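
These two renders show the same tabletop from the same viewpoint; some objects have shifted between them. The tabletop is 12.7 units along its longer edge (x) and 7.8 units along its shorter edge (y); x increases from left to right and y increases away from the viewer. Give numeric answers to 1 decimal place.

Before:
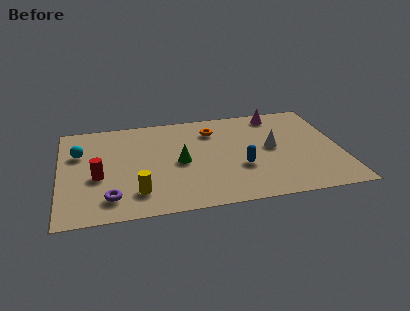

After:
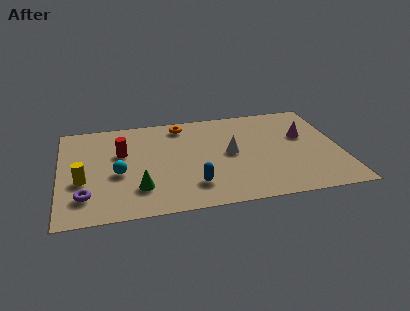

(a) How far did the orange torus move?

1.6

The orange torus was near (7.0, 6.0) before and (5.6, 6.7) after, so it travelled √(1.4² + 0.7²) ≈ 1.6 units.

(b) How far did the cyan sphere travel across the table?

2.5

From (0.9, 5.2) to (2.6, 3.3), the cyan sphere covered √(1.7² + 1.9²) ≈ 2.5 units.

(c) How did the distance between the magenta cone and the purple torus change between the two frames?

+1.0

Before: roughly 9.4 units apart; after: 10.4. That's 1.0 units further apart.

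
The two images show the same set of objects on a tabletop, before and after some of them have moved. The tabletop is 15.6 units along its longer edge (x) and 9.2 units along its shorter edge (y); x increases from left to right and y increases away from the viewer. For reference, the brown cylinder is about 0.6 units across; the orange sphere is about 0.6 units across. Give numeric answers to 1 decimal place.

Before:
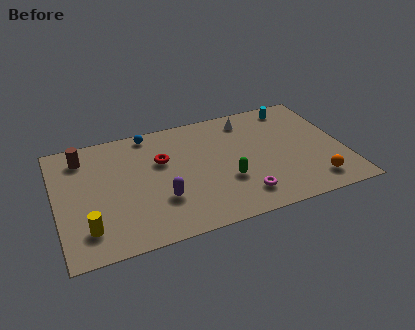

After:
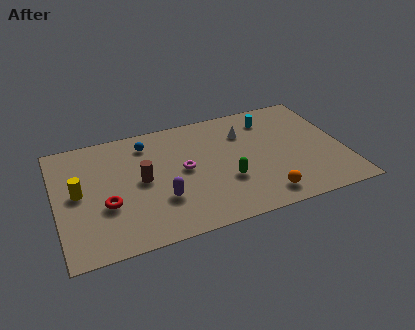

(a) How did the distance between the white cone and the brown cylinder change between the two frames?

-3.0

Before: roughly 9.1 units apart; after: 6.1. That's 3.0 units closer together.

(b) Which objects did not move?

the green capsule and the purple capsule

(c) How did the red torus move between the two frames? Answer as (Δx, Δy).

(-3.2, -2.5)

The red torus started near (5.8, 5.9) and ended near (2.6, 3.4).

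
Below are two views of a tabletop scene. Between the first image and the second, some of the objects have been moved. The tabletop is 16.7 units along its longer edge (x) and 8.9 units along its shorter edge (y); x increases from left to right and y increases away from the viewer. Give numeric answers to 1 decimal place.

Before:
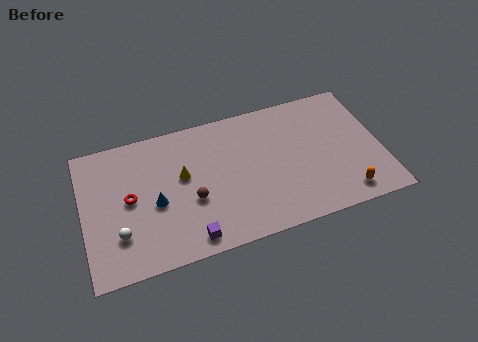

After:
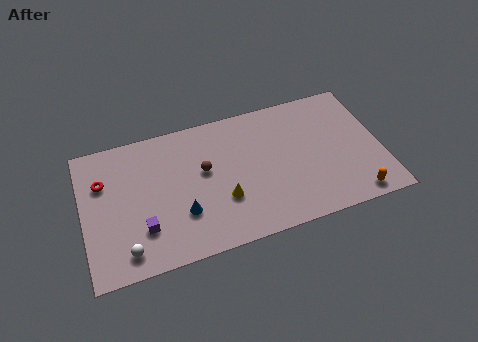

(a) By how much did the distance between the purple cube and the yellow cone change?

+0.4

They were about 4.1 units apart before and 4.5 after — 0.4 units further apart.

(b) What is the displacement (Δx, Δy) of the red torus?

(-1.4, 1.5)

The red torus was at about (2.6, 4.6) and moved to about (1.2, 6.1).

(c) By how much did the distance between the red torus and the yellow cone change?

+4.1

They were about 3.1 units apart before and 7.2 after — 4.1 units further apart.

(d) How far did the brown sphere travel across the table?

1.9

The brown sphere moved from about (6.0, 3.5) to (6.8, 5.2), a distance of √(0.8² + 1.7²) ≈ 1.9.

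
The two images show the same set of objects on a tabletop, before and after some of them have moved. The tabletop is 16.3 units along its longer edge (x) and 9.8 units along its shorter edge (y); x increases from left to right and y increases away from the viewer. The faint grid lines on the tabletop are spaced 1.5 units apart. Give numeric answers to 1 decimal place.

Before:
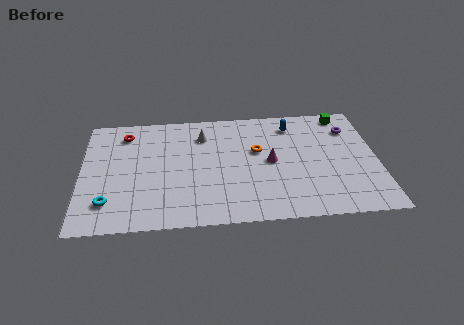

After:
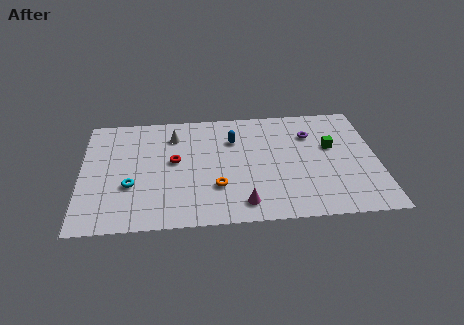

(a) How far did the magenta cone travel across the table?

3.8

The magenta cone was near (10.4, 4.9) before and (8.8, 1.5) after, so it travelled √(1.6² + 3.4²) ≈ 3.8 units.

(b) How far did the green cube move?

2.9

From (14.6, 8.7) to (13.8, 5.9), the green cube covered √(0.8² + 2.8²) ≈ 2.9 units.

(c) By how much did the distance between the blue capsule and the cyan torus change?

-5.0

Before: roughly 11.7 units apart; after: 6.7. That's 5.0 units closer together.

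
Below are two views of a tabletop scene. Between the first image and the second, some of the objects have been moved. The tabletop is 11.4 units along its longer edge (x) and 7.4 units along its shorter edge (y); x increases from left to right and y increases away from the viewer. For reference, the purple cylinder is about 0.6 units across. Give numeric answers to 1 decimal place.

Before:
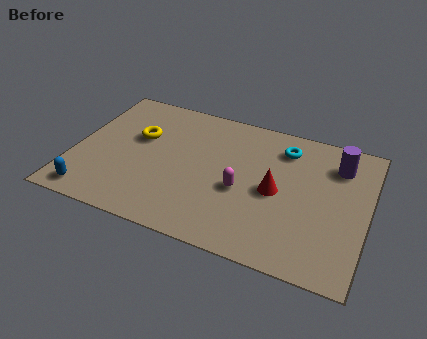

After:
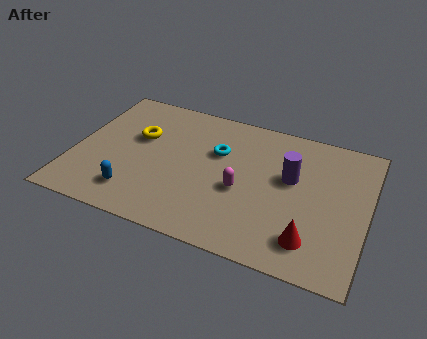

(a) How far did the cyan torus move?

2.7

The cyan torus moved from about (8.0, 5.9) to (5.5, 4.8), a distance of √(2.5² + 1.1²) ≈ 2.7.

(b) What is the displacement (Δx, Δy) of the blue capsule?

(1.6, 0.6)

The blue capsule started near (1.0, 0.9) and ended near (2.6, 1.5).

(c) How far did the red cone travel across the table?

2.5

The red cone moved from about (7.9, 3.5) to (9.4, 1.5), a distance of √(1.5² + 2.0²) ≈ 2.5.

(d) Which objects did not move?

the yellow torus and the magenta capsule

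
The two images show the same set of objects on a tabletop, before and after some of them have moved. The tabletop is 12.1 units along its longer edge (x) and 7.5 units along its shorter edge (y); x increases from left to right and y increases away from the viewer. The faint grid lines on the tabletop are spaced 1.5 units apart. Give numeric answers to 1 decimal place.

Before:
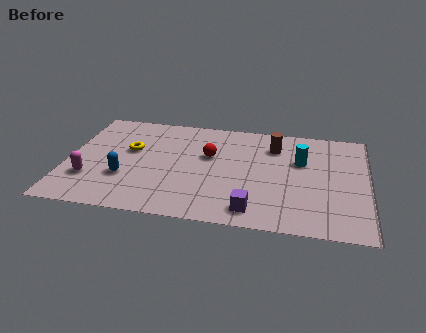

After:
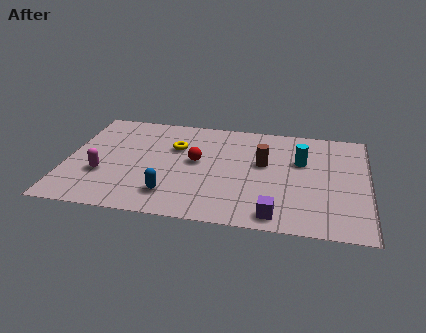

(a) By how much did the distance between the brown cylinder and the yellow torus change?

-2.3

The distance was about 5.9 in the first image and 3.6 in the second, so they moved 2.3 units closer together.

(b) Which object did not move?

the cyan cylinder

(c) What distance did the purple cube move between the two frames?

0.9

From (7.6, 1.1) to (8.5, 0.9), the purple cube covered √(0.9² + 0.2²) ≈ 0.9 units.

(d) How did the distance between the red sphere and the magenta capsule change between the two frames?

-1.3

Before: roughly 5.3 units apart; after: 4.0. That's 1.3 units closer together.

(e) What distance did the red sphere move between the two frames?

0.7

From (5.7, 4.6) to (5.2, 4.1), the red sphere covered √(0.5² + 0.5²) ≈ 0.7 units.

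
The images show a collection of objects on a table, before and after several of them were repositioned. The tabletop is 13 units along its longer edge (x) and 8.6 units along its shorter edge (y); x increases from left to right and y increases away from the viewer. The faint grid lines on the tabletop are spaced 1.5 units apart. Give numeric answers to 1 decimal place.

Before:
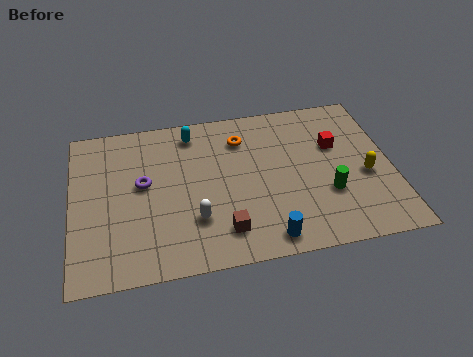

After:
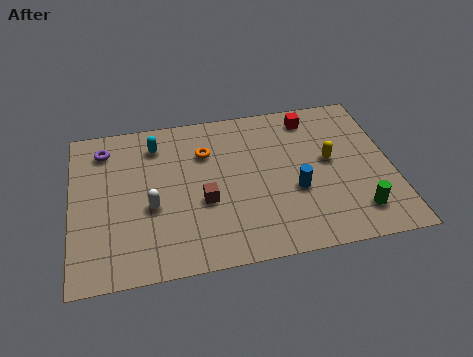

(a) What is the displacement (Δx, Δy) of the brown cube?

(-0.7, 1.7)

From the two frames, the brown cube sits at roughly (6.0, 1.7) before and (5.3, 3.4) after.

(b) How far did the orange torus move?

1.6

From (7.0, 6.6) to (5.5, 6.1), the orange torus covered √(1.5² + 0.5²) ≈ 1.6 units.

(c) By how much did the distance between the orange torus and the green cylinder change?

+2.4

They were about 5.0 units apart before and 7.4 after — 2.4 units further apart.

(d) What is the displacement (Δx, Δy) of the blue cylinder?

(1.3, 2.3)

The blue cylinder was at about (7.7, 1.0) and moved to about (9.0, 3.3).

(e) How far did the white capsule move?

2.0

From (4.9, 2.5) to (3.2, 3.5), the white capsule covered √(1.7² + 1.0²) ≈ 2.0 units.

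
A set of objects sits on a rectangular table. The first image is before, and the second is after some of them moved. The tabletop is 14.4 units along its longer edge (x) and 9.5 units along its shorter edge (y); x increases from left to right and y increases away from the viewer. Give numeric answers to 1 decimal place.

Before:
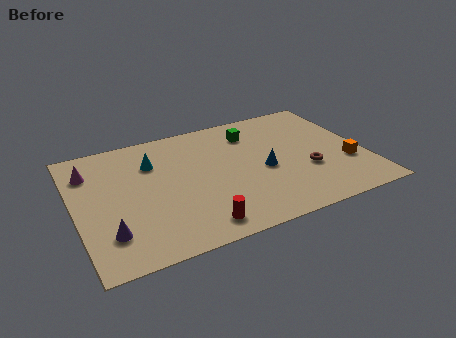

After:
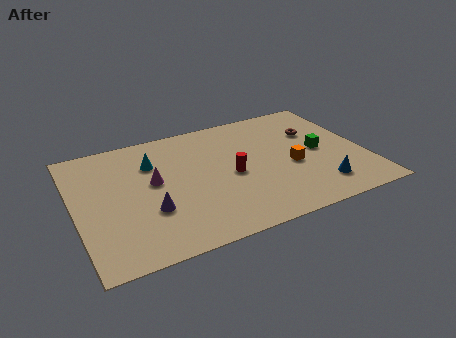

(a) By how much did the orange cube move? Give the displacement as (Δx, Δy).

(-2.7, 0.8)

The orange cube started near (13.4, 3.2) and ended near (10.7, 4.0).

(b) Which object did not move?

the cyan cone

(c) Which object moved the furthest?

the green cube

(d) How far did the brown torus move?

3.1

The brown torus moved from about (11.4, 3.4) to (12.2, 6.4), a distance of √(0.8² + 3.0²) ≈ 3.1.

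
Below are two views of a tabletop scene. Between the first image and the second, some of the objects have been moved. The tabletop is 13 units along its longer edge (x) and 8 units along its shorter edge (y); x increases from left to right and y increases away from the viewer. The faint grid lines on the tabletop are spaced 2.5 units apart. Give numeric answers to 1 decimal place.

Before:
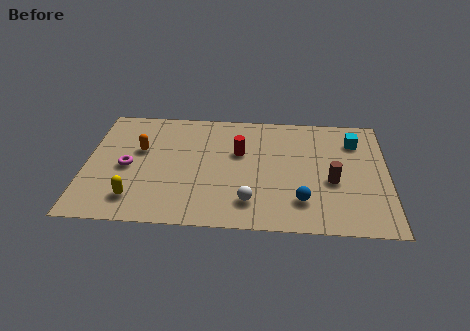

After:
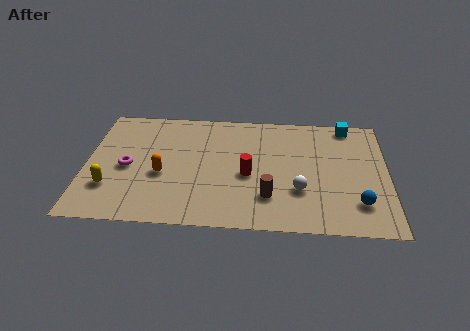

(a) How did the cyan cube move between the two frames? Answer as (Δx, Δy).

(-0.3, 1.1)

From the two frames, the cyan cube sits at roughly (11.6, 6.1) before and (11.3, 7.2) after.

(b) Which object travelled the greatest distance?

the brown cylinder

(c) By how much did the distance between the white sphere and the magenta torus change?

+1.8

The distance was about 5.7 in the first image and 7.5 in the second, so they moved 1.8 units further apart.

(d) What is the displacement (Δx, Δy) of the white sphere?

(2.1, 0.9)

The white sphere started near (7.1, 1.7) and ended near (9.2, 2.6).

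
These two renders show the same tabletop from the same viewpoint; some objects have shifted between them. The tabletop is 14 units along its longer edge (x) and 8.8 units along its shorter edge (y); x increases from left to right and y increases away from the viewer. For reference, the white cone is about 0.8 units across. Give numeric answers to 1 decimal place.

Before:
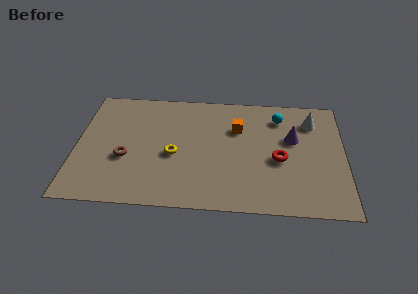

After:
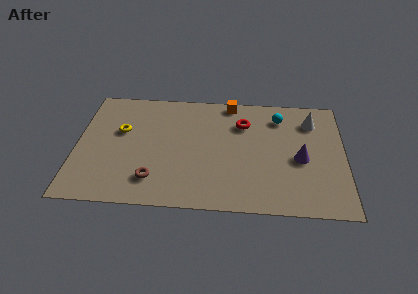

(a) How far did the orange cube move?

2.0

The orange cube was near (8.4, 6.0) before and (8.0, 8.0) after, so it travelled √(0.4² + 2.0²) ≈ 2.0 units.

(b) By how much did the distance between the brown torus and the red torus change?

-1.6

The distance was about 8.0 in the first image and 6.4 in the second, so they moved 1.6 units closer together.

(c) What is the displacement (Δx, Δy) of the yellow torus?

(-2.8, 1.6)

From the two frames, the yellow torus sits at roughly (5.1, 3.8) before and (2.3, 5.4) after.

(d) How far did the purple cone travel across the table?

1.6

From (11.3, 5.4) to (11.7, 3.9), the purple cone covered √(0.4² + 1.5²) ≈ 1.6 units.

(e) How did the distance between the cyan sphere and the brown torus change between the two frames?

-0.5

The distance was about 8.8 in the first image and 8.3 in the second, so they moved 0.5 units closer together.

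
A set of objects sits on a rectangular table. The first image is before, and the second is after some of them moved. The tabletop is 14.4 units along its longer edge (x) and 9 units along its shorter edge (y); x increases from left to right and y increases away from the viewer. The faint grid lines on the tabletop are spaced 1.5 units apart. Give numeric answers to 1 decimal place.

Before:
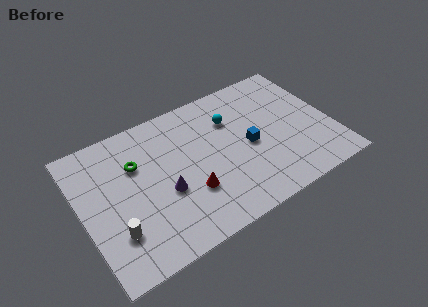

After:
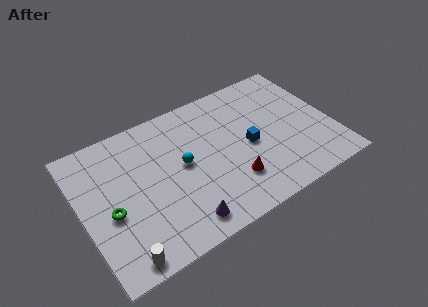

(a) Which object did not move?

the blue cube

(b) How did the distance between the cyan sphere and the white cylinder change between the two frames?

-2.6

They were about 8.3 units apart before and 5.7 after — 2.6 units closer together.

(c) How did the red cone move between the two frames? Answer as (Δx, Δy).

(2.4, -0.5)

The red cone was at about (5.9, 2.9) and moved to about (8.3, 2.4).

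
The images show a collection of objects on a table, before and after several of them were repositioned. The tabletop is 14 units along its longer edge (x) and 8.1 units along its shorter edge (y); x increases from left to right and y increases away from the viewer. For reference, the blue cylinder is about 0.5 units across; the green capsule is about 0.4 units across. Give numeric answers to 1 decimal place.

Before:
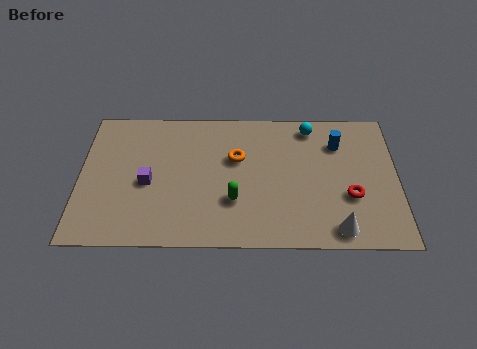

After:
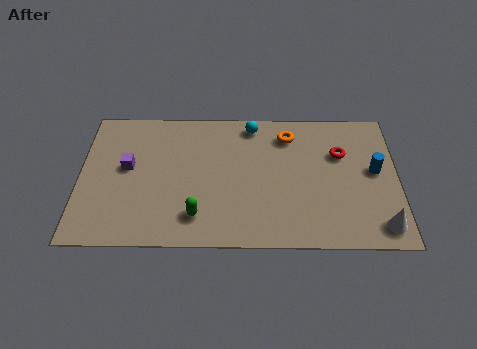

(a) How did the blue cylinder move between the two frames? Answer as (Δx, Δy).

(1.6, -1.6)

From the two frames, the blue cylinder sits at roughly (11.4, 6.0) before and (13.0, 4.4) after.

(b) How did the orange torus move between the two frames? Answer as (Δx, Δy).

(2.3, 1.4)

The orange torus started near (6.9, 5.1) and ended near (9.2, 6.5).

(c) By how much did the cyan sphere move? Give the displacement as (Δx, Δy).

(-2.6, 0.1)

From the two frames, the cyan sphere sits at roughly (10.2, 7.0) before and (7.6, 7.1) after.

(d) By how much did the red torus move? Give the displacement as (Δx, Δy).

(-0.4, 2.5)

The red torus was at about (11.9, 2.9) and moved to about (11.5, 5.4).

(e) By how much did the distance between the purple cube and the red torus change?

+0.5

They were about 8.9 units apart before and 9.4 after — 0.5 units further apart.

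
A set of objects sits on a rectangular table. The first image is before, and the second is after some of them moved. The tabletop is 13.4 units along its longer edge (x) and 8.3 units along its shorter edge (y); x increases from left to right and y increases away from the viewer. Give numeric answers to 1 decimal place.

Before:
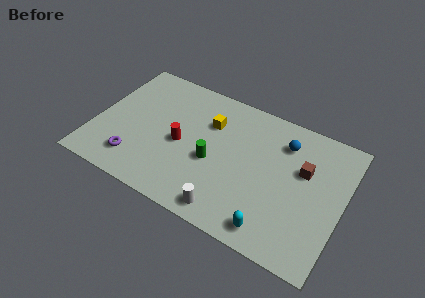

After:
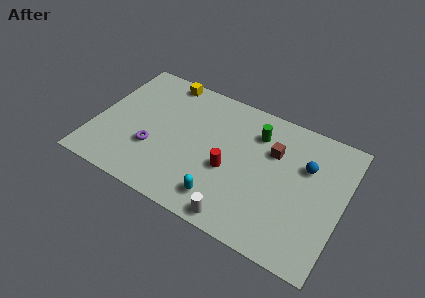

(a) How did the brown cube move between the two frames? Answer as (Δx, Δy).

(-1.7, 0.4)

From the two frames, the brown cube sits at roughly (11.2, 5.2) before and (9.5, 5.6) after.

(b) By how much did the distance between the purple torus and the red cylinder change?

+1.1

Before: roughly 3.0 units apart; after: 4.1. That's 1.1 units further apart.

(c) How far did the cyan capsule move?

2.8

The cyan capsule was near (10.1, 1.1) before and (7.3, 1.5) after, so it travelled √(2.8² + 0.4²) ≈ 2.8 units.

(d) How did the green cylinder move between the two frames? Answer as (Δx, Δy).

(2.0, 2.8)

From the two frames, the green cylinder sits at roughly (6.5, 3.5) before and (8.5, 6.3) after.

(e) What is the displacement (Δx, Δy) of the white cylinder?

(0.6, -0.2)

The white cylinder started near (7.7, 1.0) and ended near (8.3, 0.8).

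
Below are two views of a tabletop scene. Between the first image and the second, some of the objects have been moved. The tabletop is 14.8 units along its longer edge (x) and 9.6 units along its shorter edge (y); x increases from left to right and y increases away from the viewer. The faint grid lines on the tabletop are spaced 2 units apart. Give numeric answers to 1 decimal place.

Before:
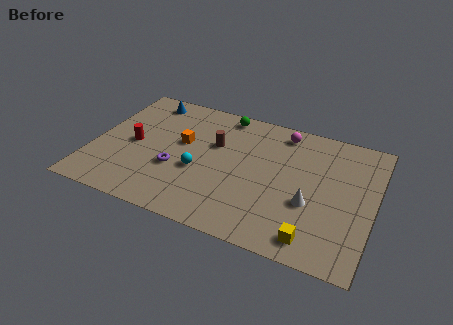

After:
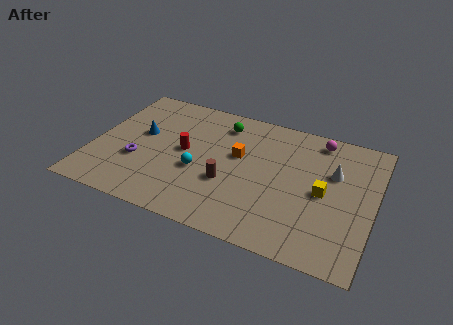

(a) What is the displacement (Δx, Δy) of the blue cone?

(0.1, -2.8)

From the two frames, the blue cone sits at roughly (2.3, 8.3) before and (2.4, 5.5) after.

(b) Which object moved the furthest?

the yellow cube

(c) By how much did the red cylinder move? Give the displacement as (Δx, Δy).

(2.7, 0.4)

The red cylinder started near (2.1, 4.6) and ended near (4.8, 5.0).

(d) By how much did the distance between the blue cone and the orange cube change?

+1.7

They were about 3.5 units apart before and 5.2 after — 1.7 units further apart.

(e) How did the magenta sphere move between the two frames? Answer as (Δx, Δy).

(1.9, 0.1)

The magenta sphere was at about (9.7, 8.3) and moved to about (11.6, 8.4).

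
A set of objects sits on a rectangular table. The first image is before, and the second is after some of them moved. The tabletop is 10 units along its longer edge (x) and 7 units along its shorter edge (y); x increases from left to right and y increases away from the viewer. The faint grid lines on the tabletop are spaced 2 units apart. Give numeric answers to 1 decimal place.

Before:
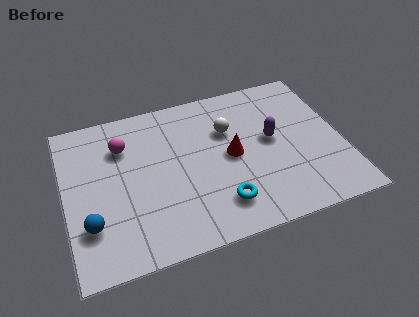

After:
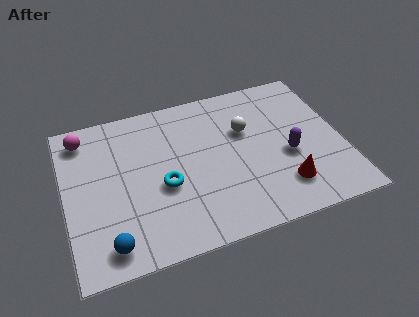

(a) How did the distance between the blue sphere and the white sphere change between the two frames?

+0.4

The distance was about 5.9 in the first image and 6.3 in the second, so they moved 0.4 units further apart.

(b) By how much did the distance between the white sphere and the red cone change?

+1.9

Before: roughly 1.2 units apart; after: 3.1. That's 1.9 units further apart.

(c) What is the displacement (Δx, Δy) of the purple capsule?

(0.5, -0.9)

The purple capsule started near (7.5, 3.8) and ended near (8.0, 2.9).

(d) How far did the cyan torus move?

2.4

The cyan torus moved from about (5.4, 1.5) to (3.5, 2.9), a distance of √(1.9² + 1.4²) ≈ 2.4.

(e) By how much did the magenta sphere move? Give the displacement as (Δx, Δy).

(-1.4, 0.8)

From the two frames, the magenta sphere sits at roughly (2.2, 5.1) before and (0.8, 5.9) after.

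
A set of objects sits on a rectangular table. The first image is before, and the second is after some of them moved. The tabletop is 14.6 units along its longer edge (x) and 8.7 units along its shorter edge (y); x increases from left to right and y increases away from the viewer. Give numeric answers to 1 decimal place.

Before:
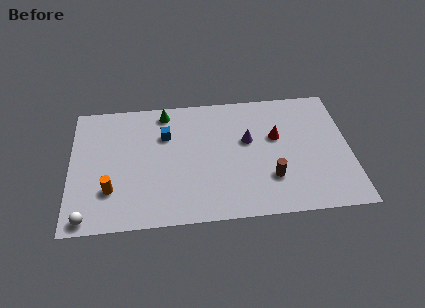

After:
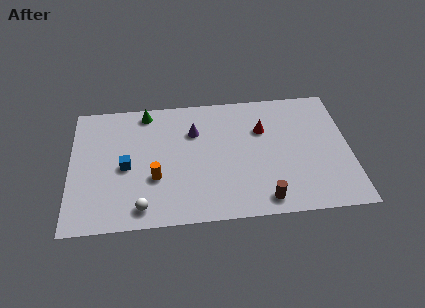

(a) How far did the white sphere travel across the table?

2.8

The white sphere moved from about (0.9, 0.8) to (3.7, 1.2), a distance of √(2.8² + 0.4²) ≈ 2.8.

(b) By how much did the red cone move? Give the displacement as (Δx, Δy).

(-0.7, 0.6)

From the two frames, the red cone sits at roughly (10.8, 5.3) before and (10.1, 5.9) after.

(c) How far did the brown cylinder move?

1.5

The brown cylinder was near (10.4, 2.5) before and (10.0, 1.1) after, so it travelled √(0.4² + 1.4²) ≈ 1.5 units.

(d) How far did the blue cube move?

2.9

The blue cube was near (5.0, 6.0) before and (2.9, 4.0) after, so it travelled √(2.1² + 2.0²) ≈ 2.9 units.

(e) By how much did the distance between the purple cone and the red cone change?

+2.1

The distance was about 1.5 in the first image and 3.6 in the second, so they moved 2.1 units further apart.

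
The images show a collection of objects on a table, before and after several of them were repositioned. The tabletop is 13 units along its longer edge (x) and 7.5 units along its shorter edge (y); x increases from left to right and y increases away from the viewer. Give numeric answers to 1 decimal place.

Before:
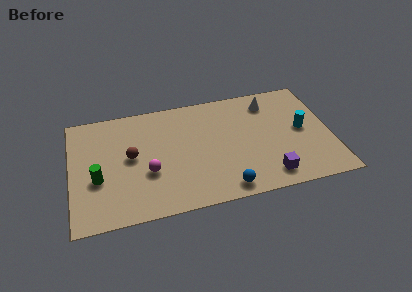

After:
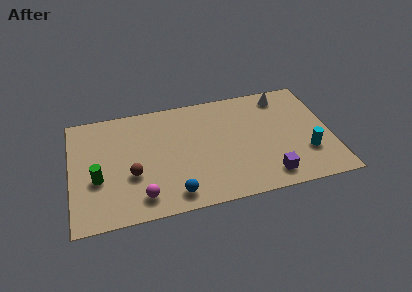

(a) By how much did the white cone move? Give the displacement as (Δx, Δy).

(0.7, 0.3)

The white cone started near (10.1, 6.1) and ended near (10.8, 6.4).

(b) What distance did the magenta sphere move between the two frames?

1.6

The magenta sphere moved from about (3.8, 2.8) to (3.4, 1.3), a distance of √(0.4² + 1.5²) ≈ 1.6.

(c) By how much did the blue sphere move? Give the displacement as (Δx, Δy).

(-2.5, 0.2)

From the two frames, the blue sphere sits at roughly (7.5, 0.9) before and (5.0, 1.1) after.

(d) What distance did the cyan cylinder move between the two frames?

1.6

The cyan cylinder moved from about (11.6, 3.9) to (11.7, 2.3), a distance of √(0.1² + 1.6²) ≈ 1.6.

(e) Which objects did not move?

the green cylinder and the purple cube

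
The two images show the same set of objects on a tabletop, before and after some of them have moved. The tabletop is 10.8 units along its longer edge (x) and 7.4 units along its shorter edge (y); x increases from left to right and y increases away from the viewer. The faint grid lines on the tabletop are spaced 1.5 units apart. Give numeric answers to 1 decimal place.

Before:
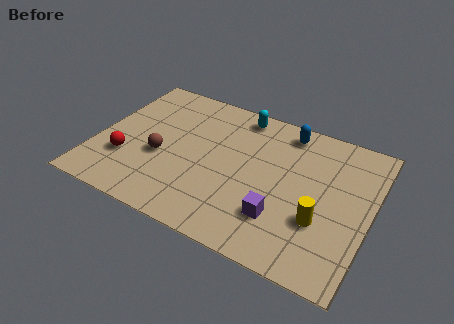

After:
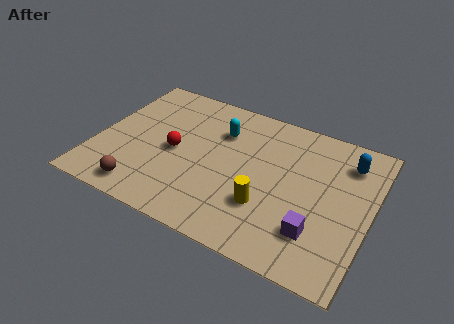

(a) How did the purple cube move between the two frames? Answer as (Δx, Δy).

(1.4, -0.1)

The purple cube started near (7.5, 2.0) and ended near (8.9, 1.9).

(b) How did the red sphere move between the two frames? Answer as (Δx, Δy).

(1.8, 1.2)

The red sphere started near (1.3, 2.3) and ended near (3.1, 3.5).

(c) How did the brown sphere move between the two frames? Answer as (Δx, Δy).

(-0.4, -2.0)

The brown sphere started near (2.6, 3.0) and ended near (2.2, 1.0).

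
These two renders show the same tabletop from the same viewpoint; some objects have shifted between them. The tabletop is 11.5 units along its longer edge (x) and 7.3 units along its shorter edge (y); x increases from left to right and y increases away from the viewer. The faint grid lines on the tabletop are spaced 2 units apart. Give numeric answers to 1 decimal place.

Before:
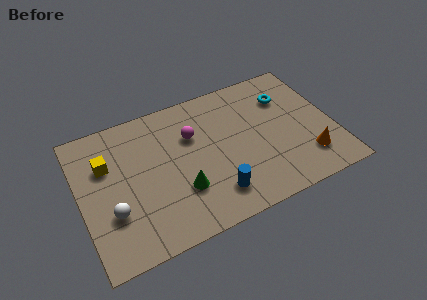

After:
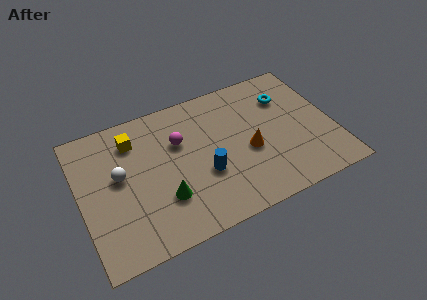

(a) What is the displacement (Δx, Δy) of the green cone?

(-0.8, -0.1)

The green cone started near (4.4, 2.3) and ended near (3.6, 2.2).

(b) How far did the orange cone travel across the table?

2.9

The orange cone moved from about (10.1, 1.7) to (7.6, 3.1), a distance of √(2.5² + 1.4²) ≈ 2.9.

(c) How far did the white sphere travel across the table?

1.8

The white sphere moved from about (1.3, 2.4) to (1.8, 4.1), a distance of √(0.5² + 1.7²) ≈ 1.8.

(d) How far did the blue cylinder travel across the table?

1.2

From (5.8, 1.5) to (5.5, 2.7), the blue cylinder covered √(0.3² + 1.2²) ≈ 1.2 units.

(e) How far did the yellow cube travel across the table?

1.5

From (1.3, 4.9) to (2.6, 5.7), the yellow cube covered √(1.3² + 0.8²) ≈ 1.5 units.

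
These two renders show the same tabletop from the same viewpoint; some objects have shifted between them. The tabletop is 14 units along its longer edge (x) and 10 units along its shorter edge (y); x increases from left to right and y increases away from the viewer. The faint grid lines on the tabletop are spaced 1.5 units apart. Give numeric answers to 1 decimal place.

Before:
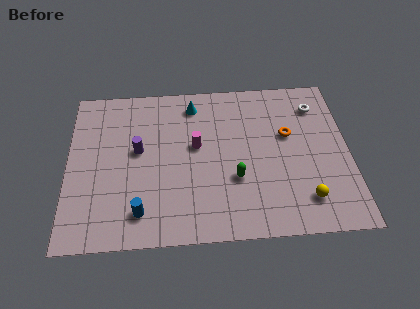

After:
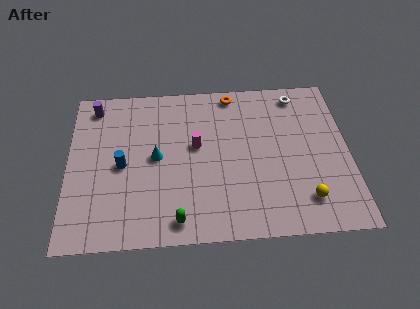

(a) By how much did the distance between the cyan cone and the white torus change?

+1.8

The distance was about 6.2 in the first image and 8.0 in the second, so they moved 1.8 units further apart.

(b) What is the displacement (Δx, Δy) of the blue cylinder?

(-0.9, 2.9)

The blue cylinder was at about (3.6, 1.8) and moved to about (2.7, 4.7).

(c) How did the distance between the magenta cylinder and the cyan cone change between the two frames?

-0.6

Before: roughly 2.7 units apart; after: 2.1. That's 0.6 units closer together.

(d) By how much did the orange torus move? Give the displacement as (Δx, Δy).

(-2.7, 2.9)

From the two frames, the orange torus sits at roughly (11.0, 6.1) before and (8.3, 9.0) after.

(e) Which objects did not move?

the magenta cylinder and the yellow sphere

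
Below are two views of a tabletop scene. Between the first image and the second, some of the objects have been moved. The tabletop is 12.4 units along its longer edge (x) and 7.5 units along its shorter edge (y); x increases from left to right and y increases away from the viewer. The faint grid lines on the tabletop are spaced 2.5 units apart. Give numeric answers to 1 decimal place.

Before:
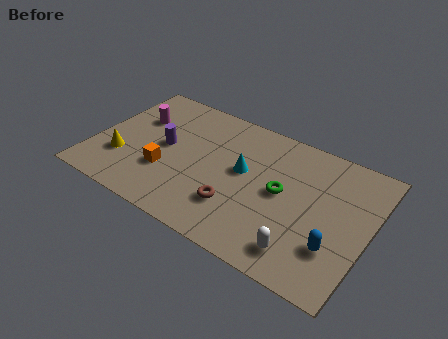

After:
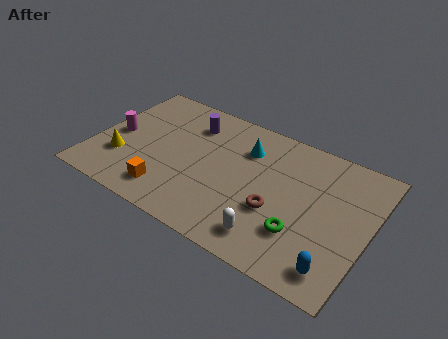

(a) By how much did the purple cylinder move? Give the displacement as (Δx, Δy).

(0.9, 1.9)

The purple cylinder started near (3.1, 3.9) and ended near (4.0, 5.8).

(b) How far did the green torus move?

2.0

From (8.5, 3.9) to (9.6, 2.2), the green torus covered √(1.1² + 1.7²) ≈ 2.0 units.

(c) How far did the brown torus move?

1.8

From (6.7, 2.1) to (8.4, 2.8), the brown torus covered √(1.7² + 0.7²) ≈ 1.8 units.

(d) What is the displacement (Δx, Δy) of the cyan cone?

(-0.1, 1.3)

The cyan cone started near (6.7, 4.2) and ended near (6.6, 5.5).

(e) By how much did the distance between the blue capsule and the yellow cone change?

+0.3

Before: roughly 9.7 units apart; after: 10.0. That's 0.3 units further apart.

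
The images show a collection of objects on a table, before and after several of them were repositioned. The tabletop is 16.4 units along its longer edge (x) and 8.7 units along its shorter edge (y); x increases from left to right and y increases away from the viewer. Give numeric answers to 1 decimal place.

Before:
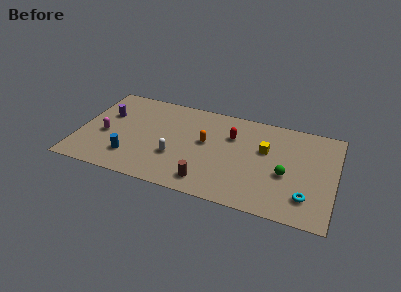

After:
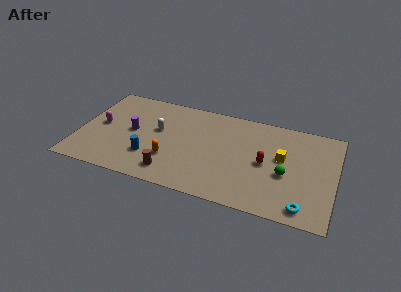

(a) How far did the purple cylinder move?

2.1

From (1.6, 5.6) to (3.4, 4.5), the purple cylinder covered √(1.8² + 1.1²) ≈ 2.1 units.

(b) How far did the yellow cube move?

1.2

The yellow cube was near (11.9, 5.4) before and (13.0, 5.0) after, so it travelled √(1.1² + 0.4²) ≈ 1.2 units.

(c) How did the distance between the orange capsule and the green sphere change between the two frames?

+2.0

The distance was about 5.4 in the first image and 7.4 in the second, so they moved 2.0 units further apart.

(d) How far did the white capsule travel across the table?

2.5

The white capsule moved from about (6.3, 3.0) to (5.0, 5.1), a distance of √(1.3² + 2.1²) ≈ 2.5.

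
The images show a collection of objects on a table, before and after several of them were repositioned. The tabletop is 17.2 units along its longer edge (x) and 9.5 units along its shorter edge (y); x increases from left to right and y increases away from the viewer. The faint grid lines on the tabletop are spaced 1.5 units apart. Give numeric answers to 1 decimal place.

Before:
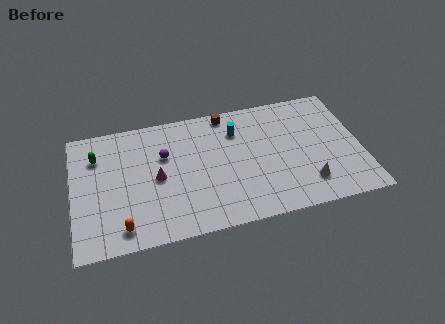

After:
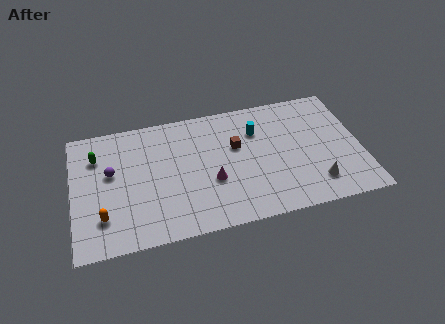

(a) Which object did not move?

the green capsule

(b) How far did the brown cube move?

2.7

The brown cube moved from about (9.4, 8.6) to (9.8, 5.9), a distance of √(0.4² + 2.7²) ≈ 2.7.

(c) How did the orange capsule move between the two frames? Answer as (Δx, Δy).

(-1.1, 1.0)

From the two frames, the orange capsule sits at roughly (2.8, 1.4) before and (1.7, 2.4) after.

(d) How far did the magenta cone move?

3.4

The magenta cone moved from about (5.0, 4.6) to (8.2, 3.6), a distance of √(3.2² + 1.0²) ≈ 3.4.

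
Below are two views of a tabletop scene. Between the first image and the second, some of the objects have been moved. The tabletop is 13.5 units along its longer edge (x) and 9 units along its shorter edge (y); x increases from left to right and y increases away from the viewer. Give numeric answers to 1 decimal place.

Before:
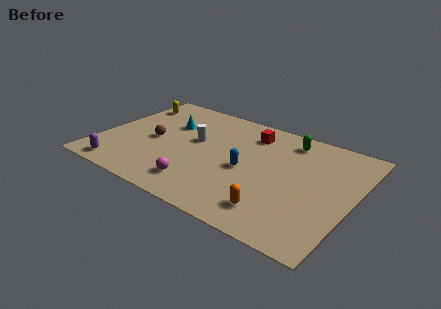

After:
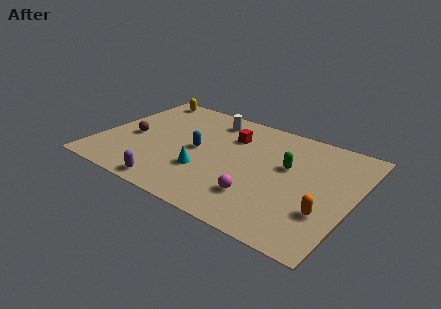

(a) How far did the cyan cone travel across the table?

4.0

The cyan cone was near (3.3, 6.0) before and (5.9, 2.9) after, so it travelled √(2.6² + 3.1²) ≈ 4.0 units.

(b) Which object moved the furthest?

the cyan cone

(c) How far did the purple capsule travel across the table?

2.9

The purple capsule moved from about (1.6, 1.0) to (4.5, 0.9), a distance of √(2.9² + 0.1²) ≈ 2.9.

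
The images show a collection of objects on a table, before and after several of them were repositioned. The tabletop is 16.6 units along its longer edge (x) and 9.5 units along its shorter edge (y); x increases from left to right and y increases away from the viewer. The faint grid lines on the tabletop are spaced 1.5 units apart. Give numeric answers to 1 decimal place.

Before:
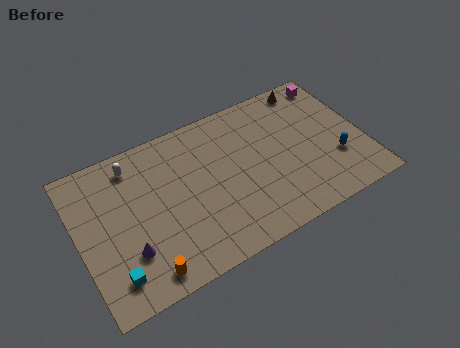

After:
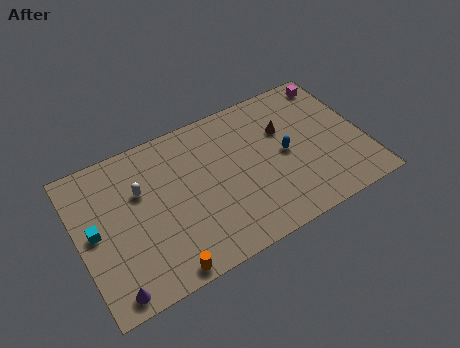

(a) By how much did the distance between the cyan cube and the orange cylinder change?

+3.5

The distance was about 1.8 in the first image and 5.3 in the second, so they moved 3.5 units further apart.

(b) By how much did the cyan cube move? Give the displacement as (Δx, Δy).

(-0.7, 3.1)

The cyan cube started near (1.6, 1.8) and ended near (0.9, 4.9).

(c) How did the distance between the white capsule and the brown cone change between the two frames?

-2.1

Before: roughly 10.6 units apart; after: 8.5. That's 2.1 units closer together.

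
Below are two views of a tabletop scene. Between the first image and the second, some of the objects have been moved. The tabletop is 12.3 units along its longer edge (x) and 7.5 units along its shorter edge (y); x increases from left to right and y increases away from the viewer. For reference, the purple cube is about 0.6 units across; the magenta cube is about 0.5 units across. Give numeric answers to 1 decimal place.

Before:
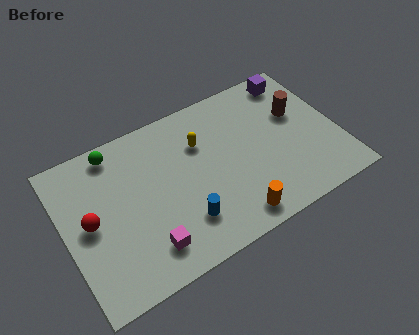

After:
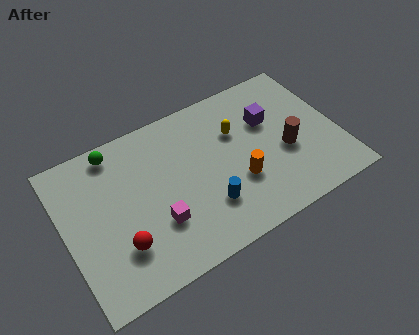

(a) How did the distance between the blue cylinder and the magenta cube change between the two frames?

+0.5

Before: roughly 1.7 units apart; after: 2.2. That's 0.5 units further apart.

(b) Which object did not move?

the green sphere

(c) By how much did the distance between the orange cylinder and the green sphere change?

-0.8

They were about 7.2 units apart before and 6.4 after — 0.8 units closer together.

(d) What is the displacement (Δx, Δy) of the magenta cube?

(0.6, 0.9)

The magenta cube was at about (3.3, 1.5) and moved to about (3.9, 2.4).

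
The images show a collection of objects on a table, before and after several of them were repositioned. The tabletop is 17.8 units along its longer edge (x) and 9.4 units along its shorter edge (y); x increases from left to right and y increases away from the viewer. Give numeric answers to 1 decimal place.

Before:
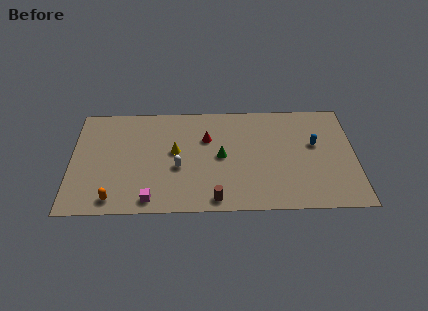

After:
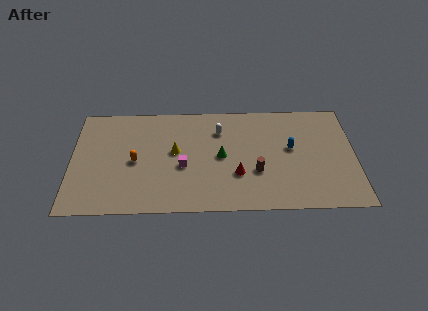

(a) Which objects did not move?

the green cone and the yellow cone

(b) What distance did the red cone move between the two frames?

3.7

The red cone moved from about (8.5, 6.3) to (10.4, 3.1), a distance of √(1.9² + 3.2²) ≈ 3.7.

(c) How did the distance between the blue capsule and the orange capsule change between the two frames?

-3.5

They were about 13.3 units apart before and 9.8 after — 3.5 units closer together.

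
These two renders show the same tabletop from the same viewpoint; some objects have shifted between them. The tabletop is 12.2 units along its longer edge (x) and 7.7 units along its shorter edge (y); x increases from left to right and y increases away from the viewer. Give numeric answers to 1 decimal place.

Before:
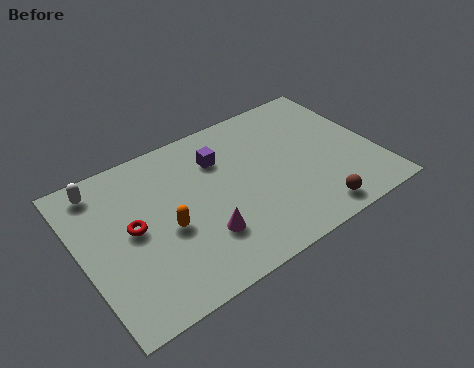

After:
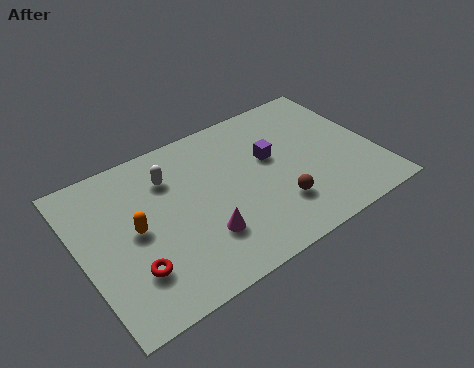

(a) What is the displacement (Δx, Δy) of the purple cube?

(2.0, -1.0)

From the two frames, the purple cube sits at roughly (6.0, 5.6) before and (8.0, 4.6) after.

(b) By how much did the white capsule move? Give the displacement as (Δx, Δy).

(2.7, -0.9)

The white capsule was at about (1.2, 6.6) and moved to about (3.9, 5.7).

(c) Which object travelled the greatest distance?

the white capsule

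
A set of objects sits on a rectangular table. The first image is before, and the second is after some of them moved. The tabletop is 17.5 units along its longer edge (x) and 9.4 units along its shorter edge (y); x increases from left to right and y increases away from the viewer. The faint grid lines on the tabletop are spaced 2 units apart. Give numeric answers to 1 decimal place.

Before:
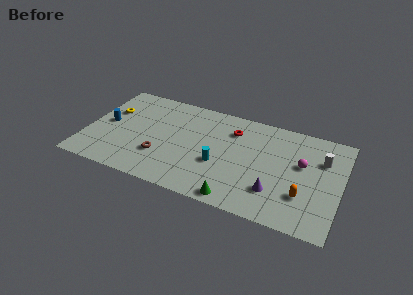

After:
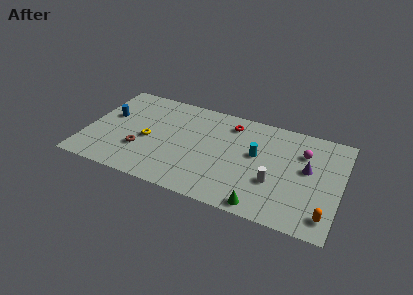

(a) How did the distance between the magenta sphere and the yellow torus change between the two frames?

-2.6

The distance was about 13.4 in the first image and 10.8 in the second, so they moved 2.6 units closer together.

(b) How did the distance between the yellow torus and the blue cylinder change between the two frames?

+1.9

Before: roughly 1.3 units apart; after: 3.2. That's 1.9 units further apart.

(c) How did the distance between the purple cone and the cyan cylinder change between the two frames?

-0.6

Before: roughly 4.1 units apart; after: 3.5. That's 0.6 units closer together.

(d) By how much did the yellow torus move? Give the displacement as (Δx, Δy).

(2.9, -1.9)

From the two frames, the yellow torus sits at roughly (1.4, 6.1) before and (4.3, 4.2) after.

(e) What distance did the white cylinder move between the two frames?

4.4

The white cylinder moved from about (16.1, 6.5) to (13.1, 3.3), a distance of √(3.0² + 3.2²) ≈ 4.4.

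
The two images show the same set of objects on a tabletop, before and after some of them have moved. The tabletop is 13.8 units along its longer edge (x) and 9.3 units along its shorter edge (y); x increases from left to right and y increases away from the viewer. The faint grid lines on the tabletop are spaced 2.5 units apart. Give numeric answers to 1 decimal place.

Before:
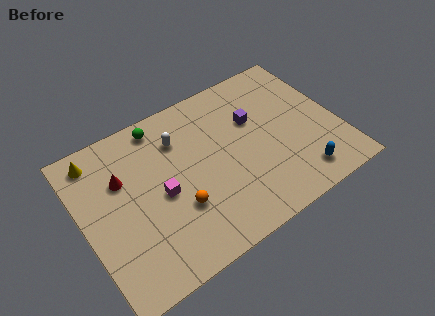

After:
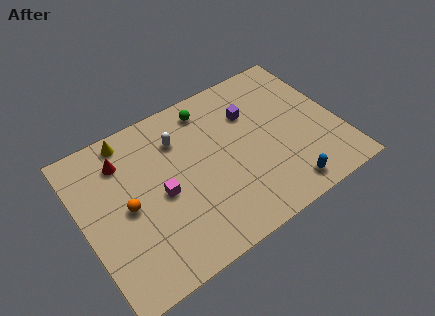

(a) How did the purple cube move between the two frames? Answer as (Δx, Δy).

(-0.1, 0.5)

From the two frames, the purple cube sits at roughly (9.5, 6.0) before and (9.4, 6.5) after.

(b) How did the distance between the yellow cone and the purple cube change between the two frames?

-1.9

They were about 8.5 units apart before and 6.6 after — 1.9 units closer together.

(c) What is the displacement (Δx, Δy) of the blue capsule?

(-0.9, -0.3)

The blue capsule started near (11.2, 1.5) and ended near (10.3, 1.2).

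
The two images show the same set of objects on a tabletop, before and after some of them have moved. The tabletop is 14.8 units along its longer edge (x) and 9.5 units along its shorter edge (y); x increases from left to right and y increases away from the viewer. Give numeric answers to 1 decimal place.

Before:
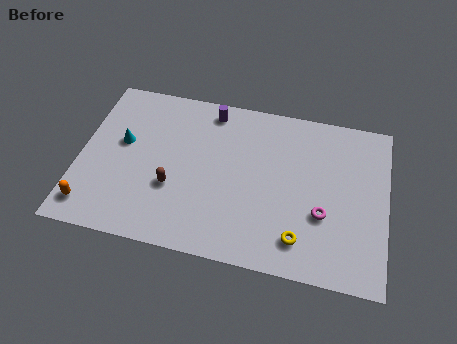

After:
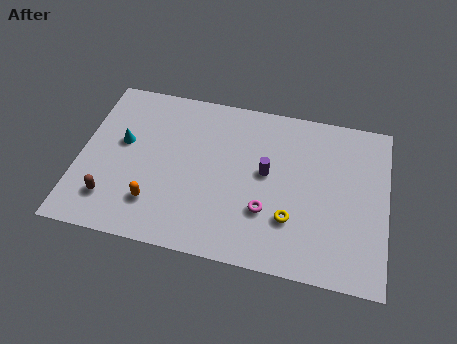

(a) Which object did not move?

the cyan cone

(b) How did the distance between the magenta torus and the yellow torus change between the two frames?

-0.7

They were about 1.9 units apart before and 1.2 after — 0.7 units closer together.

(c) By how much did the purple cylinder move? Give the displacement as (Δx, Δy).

(2.9, -3.1)

The purple cylinder started near (6.1, 8.3) and ended near (9.0, 5.2).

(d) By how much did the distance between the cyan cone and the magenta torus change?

-2.5

Before: roughly 10.0 units apart; after: 7.5. That's 2.5 units closer together.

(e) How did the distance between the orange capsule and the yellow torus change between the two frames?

-3.5

They were about 10.0 units apart before and 6.5 after — 3.5 units closer together.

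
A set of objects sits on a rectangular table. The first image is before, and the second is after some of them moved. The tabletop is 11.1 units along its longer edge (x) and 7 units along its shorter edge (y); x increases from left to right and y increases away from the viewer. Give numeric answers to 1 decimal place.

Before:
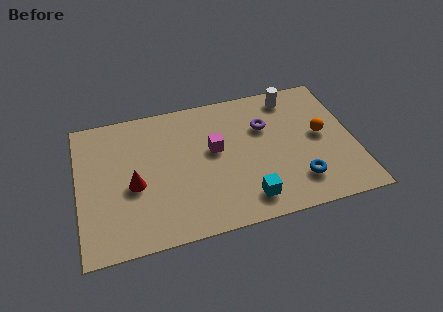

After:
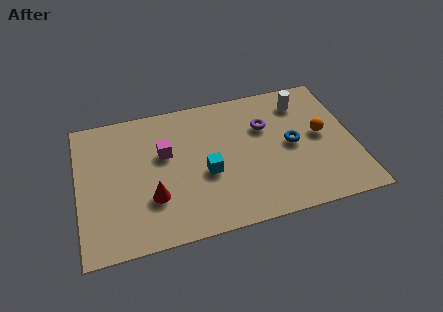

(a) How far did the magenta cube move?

2.0

The magenta cube moved from about (5.5, 4.0) to (3.5, 4.3), a distance of √(2.0² + 0.3²) ≈ 2.0.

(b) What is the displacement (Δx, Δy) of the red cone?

(0.7, -0.8)

The red cone was at about (2.2, 3.0) and moved to about (2.9, 2.2).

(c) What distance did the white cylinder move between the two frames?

0.6

The white cylinder was near (8.8, 6.0) before and (9.2, 5.6) after, so it travelled √(0.4² + 0.4²) ≈ 0.6 units.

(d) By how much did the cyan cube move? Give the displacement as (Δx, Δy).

(-1.5, 1.7)

From the two frames, the cyan cube sits at roughly (6.6, 1.2) before and (5.1, 2.9) after.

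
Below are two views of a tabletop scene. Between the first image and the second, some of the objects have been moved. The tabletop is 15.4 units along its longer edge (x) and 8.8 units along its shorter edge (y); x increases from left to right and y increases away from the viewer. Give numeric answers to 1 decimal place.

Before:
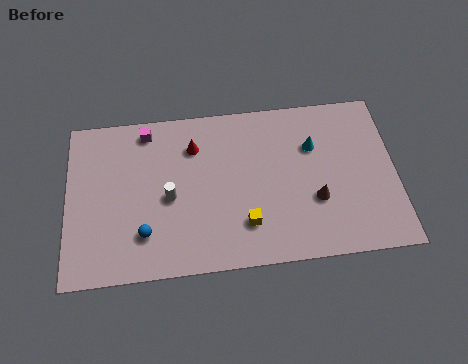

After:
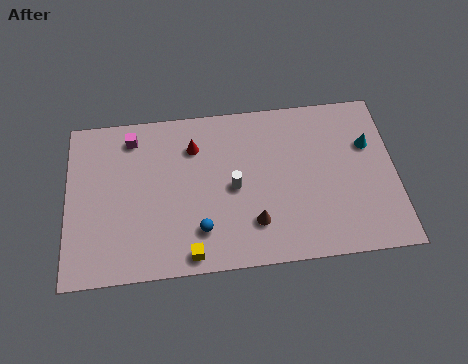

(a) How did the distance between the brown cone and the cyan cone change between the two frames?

+3.7

The distance was about 2.9 in the first image and 6.6 in the second, so they moved 3.7 units further apart.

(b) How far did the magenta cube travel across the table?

0.8

The magenta cube moved from about (3.8, 7.7) to (3.1, 7.4), a distance of √(0.7² + 0.3²) ≈ 0.8.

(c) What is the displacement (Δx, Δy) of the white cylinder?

(3.0, 0.2)

The white cylinder started near (4.8, 4.0) and ended near (7.8, 4.2).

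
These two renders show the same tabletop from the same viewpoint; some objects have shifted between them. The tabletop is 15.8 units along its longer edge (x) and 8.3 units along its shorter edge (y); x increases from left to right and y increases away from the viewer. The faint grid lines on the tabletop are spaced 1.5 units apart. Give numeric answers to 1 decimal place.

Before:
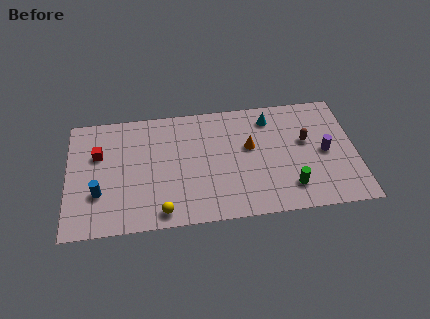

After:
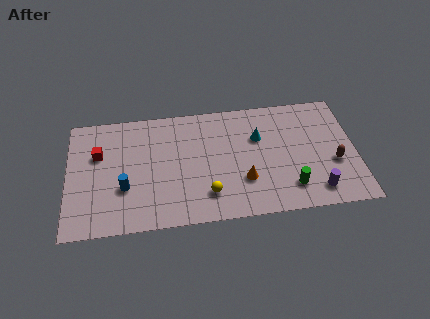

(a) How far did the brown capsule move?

2.3

The brown capsule was near (13.1, 4.9) before and (14.6, 3.2) after, so it travelled √(1.5² + 1.7²) ≈ 2.3 units.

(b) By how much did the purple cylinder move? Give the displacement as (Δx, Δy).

(-0.6, -2.6)

The purple cylinder was at about (14.1, 4.0) and moved to about (13.5, 1.4).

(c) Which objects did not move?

the red cube and the green cylinder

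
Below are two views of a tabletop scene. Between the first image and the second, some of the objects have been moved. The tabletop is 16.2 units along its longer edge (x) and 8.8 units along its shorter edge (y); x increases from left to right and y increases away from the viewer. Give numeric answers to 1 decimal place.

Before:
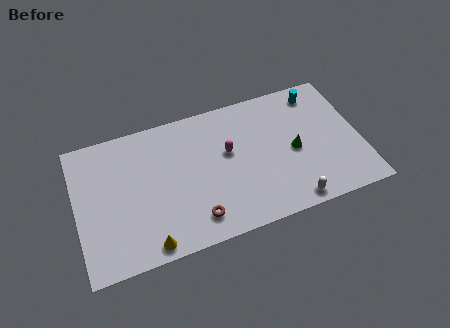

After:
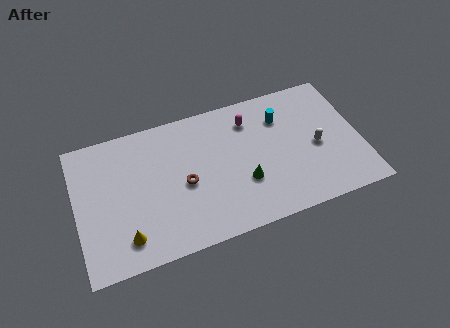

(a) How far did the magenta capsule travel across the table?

2.2

The magenta capsule moved from about (8.7, 5.2) to (10.1, 6.9), a distance of √(1.4² + 1.7²) ≈ 2.2.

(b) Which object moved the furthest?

the white capsule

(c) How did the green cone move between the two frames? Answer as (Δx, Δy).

(-3.0, -1.1)

The green cone was at about (12.4, 4.1) and moved to about (9.4, 3.0).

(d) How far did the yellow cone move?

1.4

The yellow cone moved from about (3.8, 0.9) to (2.6, 1.7), a distance of √(1.2² + 0.8²) ≈ 1.4.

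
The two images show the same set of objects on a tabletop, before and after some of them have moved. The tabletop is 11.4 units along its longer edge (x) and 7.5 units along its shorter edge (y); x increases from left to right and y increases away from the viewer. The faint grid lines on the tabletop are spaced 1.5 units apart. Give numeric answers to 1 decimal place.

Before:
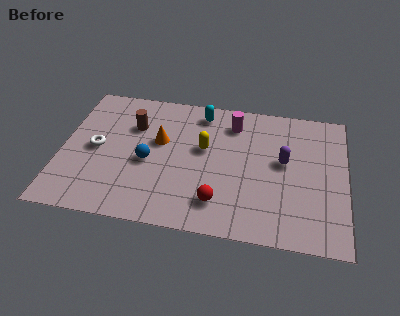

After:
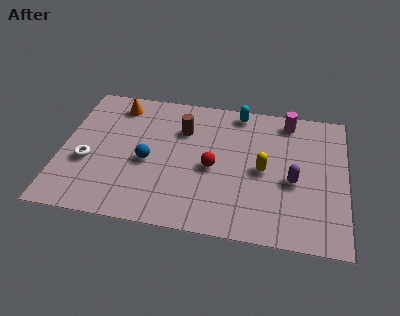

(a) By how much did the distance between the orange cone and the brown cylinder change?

+1.6

The distance was about 1.3 in the first image and 2.9 in the second, so they moved 1.6 units further apart.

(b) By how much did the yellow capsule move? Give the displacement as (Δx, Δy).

(2.4, -0.8)

The yellow capsule was at about (5.7, 4.4) and moved to about (8.1, 3.6).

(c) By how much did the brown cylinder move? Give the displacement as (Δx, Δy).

(2.0, 0.1)

The brown cylinder started near (2.8, 5.2) and ended near (4.8, 5.3).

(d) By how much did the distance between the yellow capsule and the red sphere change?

-0.9

They were about 2.9 units apart before and 2.0 after — 0.9 units closer together.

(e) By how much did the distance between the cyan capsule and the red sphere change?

-1.5

Before: roughly 4.9 units apart; after: 3.4. That's 1.5 units closer together.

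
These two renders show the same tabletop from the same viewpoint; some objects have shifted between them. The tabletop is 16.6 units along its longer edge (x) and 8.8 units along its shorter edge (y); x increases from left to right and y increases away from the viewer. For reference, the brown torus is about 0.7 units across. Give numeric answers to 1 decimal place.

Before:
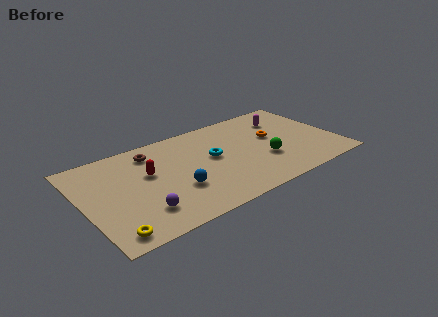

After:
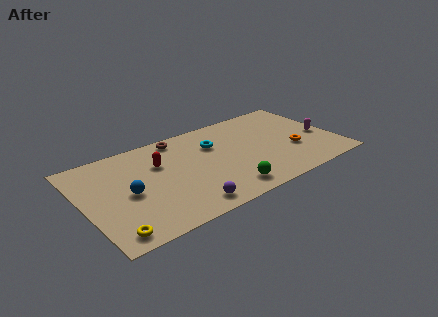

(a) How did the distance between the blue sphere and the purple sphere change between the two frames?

+1.8

The distance was about 2.6 in the first image and 4.4 in the second, so they moved 1.8 units further apart.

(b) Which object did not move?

the yellow torus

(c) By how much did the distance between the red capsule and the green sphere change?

-1.9

The distance was about 7.7 in the first image and 5.8 in the second, so they moved 1.9 units closer together.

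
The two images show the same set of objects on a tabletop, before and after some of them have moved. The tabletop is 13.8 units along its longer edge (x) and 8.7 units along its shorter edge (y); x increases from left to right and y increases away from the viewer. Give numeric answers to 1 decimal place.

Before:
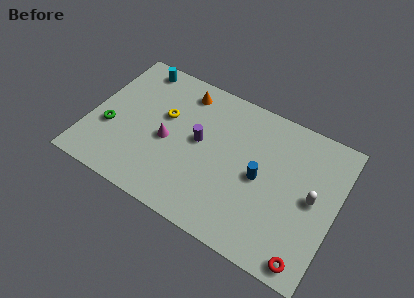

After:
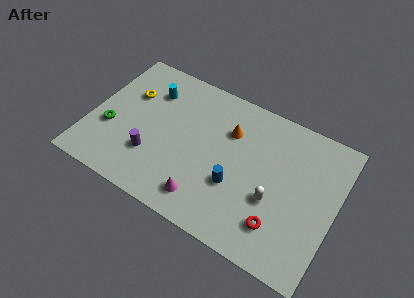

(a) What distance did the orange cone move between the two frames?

3.0

The orange cone was near (4.8, 7.3) before and (7.6, 6.1) after, so it travelled √(2.8² + 1.2²) ≈ 3.0 units.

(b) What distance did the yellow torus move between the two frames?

2.2

The yellow torus moved from about (4.0, 5.3) to (1.9, 5.8), a distance of √(2.1² + 0.5²) ≈ 2.2.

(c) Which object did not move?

the green torus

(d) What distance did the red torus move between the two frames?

2.0

The red torus moved from about (12.7, 0.9) to (11.0, 2.0), a distance of √(1.7² + 1.1²) ≈ 2.0.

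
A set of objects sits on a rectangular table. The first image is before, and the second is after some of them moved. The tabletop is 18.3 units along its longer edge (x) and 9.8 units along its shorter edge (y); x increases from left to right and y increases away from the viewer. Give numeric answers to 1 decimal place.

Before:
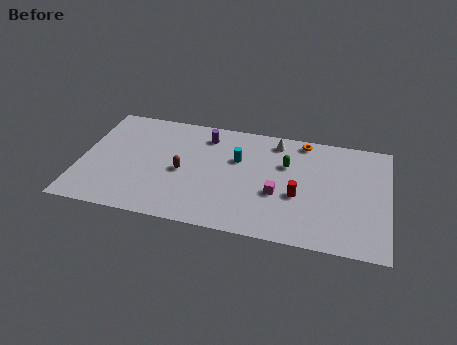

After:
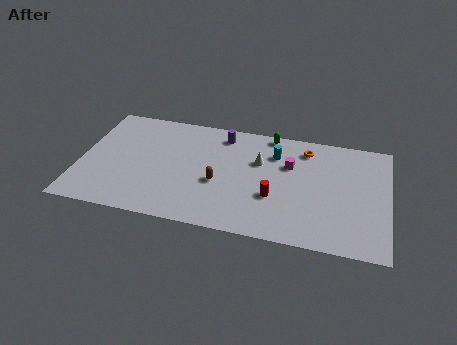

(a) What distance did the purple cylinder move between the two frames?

1.0

The purple cylinder moved from about (7.3, 8.0) to (8.3, 8.3), a distance of √(1.0² + 0.3²) ≈ 1.0.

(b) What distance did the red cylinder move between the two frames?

1.5

From (13.0, 3.9) to (11.6, 3.5), the red cylinder covered √(1.4² + 0.4²) ≈ 1.5 units.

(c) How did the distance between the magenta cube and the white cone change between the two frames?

-2.8

The distance was about 4.6 in the first image and 1.8 in the second, so they moved 2.8 units closer together.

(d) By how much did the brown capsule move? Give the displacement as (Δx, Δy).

(2.2, -0.5)

The brown capsule started near (6.1, 4.5) and ended near (8.3, 4.0).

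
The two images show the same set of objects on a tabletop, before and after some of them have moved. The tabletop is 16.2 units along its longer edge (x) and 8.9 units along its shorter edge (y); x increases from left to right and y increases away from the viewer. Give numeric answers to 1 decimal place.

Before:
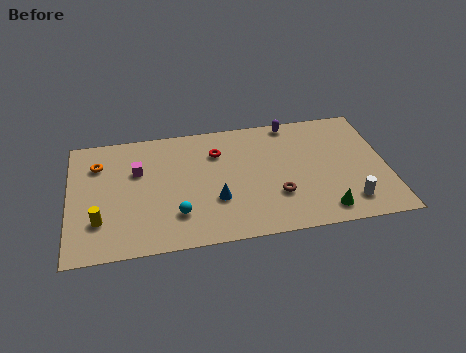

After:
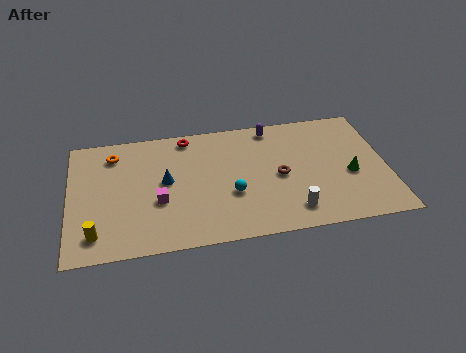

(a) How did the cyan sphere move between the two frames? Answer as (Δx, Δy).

(2.8, 1.0)

The cyan sphere started near (5.4, 2.3) and ended near (8.2, 3.3).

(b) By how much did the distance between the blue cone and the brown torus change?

+2.7

They were about 3.1 units apart before and 5.8 after — 2.7 units further apart.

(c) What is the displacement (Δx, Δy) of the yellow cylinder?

(-0.2, -0.9)

The yellow cylinder started near (1.5, 2.5) and ended near (1.3, 1.6).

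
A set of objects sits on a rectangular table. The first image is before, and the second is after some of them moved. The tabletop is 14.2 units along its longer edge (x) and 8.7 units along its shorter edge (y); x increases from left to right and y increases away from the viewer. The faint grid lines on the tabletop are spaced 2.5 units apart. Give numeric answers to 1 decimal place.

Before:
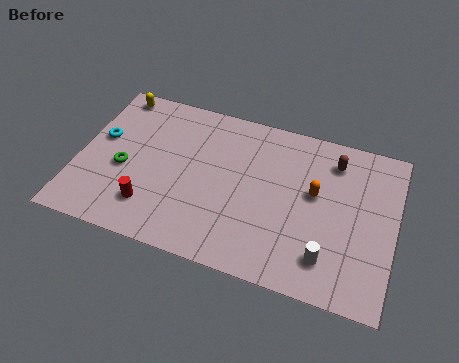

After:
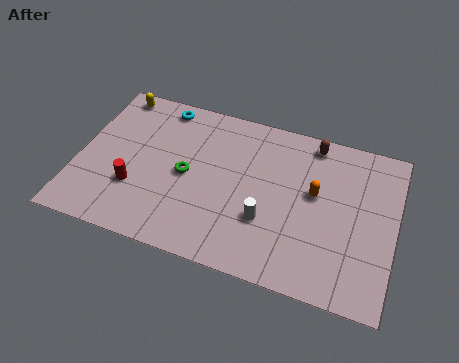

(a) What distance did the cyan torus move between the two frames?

3.6

From (0.9, 5.1) to (3.4, 7.7), the cyan torus covered √(2.5² + 2.6²) ≈ 3.6 units.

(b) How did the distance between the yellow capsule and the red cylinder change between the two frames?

-1.0

The distance was about 6.2 in the first image and 5.2 in the second, so they moved 1.0 units closer together.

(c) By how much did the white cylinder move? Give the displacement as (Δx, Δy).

(-2.8, 1.1)

From the two frames, the white cylinder sits at roughly (11.4, 1.8) before and (8.6, 2.9) after.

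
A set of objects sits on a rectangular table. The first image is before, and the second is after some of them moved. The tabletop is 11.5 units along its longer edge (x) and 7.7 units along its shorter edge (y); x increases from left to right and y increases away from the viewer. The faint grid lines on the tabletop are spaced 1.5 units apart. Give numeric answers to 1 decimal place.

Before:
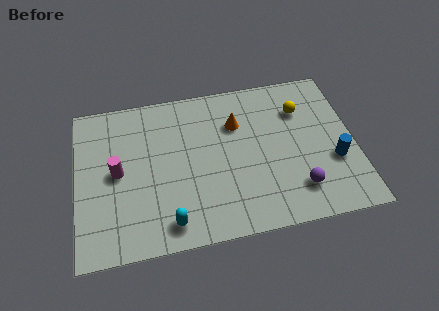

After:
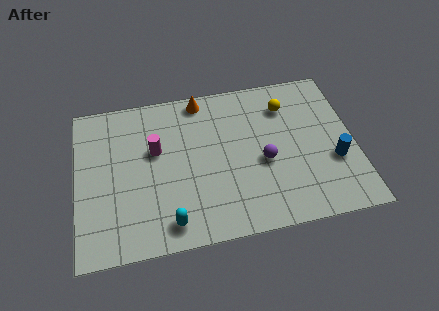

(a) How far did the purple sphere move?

2.1

The purple sphere was near (9.0, 1.7) before and (7.7, 3.3) after, so it travelled √(1.3² + 1.6²) ≈ 2.1 units.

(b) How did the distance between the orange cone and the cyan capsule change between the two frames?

+0.8

Before: roughly 5.2 units apart; after: 6.0. That's 0.8 units further apart.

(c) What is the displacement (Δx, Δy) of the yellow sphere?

(-0.6, 0.3)

The yellow sphere started near (9.4, 5.6) and ended near (8.8, 5.9).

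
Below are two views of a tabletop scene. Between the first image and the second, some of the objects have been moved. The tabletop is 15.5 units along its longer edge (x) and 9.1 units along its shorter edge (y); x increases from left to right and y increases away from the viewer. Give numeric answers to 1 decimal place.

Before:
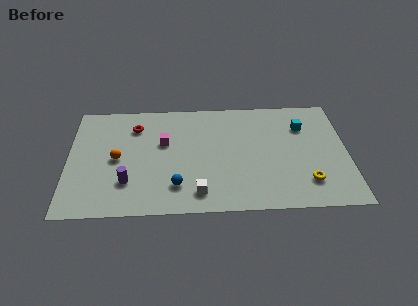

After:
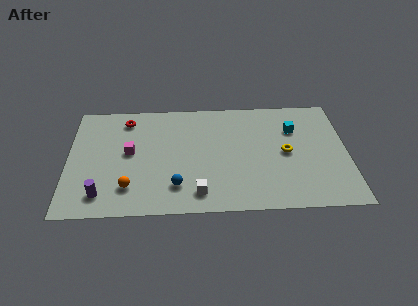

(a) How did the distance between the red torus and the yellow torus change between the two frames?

-1.3

They were about 10.7 units apart before and 9.4 after — 1.3 units closer together.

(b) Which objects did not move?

the blue sphere and the white cube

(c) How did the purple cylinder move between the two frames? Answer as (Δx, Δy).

(-1.4, -0.9)

The purple cylinder started near (3.3, 2.5) and ended near (1.9, 1.6).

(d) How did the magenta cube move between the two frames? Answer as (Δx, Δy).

(-1.9, -0.7)

The magenta cube was at about (5.3, 5.6) and moved to about (3.4, 4.9).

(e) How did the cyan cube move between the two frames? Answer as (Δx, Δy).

(-0.5, -0.2)

The cyan cube started near (13.1, 6.6) and ended near (12.6, 6.4).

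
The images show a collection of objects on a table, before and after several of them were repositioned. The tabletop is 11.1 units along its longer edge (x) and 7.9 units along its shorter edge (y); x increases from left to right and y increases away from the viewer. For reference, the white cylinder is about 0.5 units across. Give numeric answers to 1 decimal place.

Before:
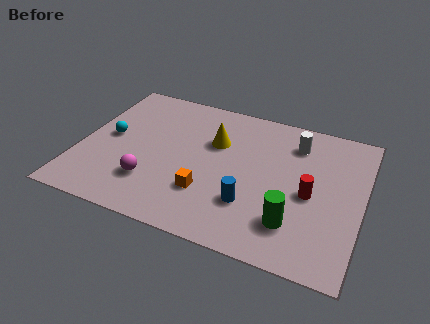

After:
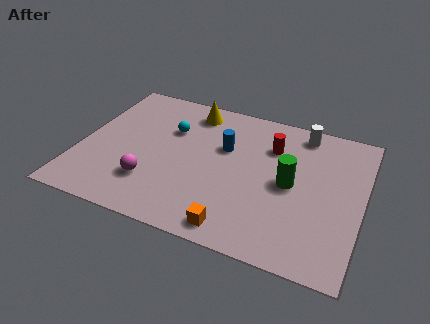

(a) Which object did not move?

the magenta sphere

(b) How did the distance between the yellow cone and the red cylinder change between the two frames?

-0.8

Before: roughly 4.2 units apart; after: 3.4. That's 0.8 units closer together.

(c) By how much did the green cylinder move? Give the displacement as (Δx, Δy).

(-0.3, 2.0)

The green cylinder started near (8.6, 1.9) and ended near (8.3, 3.9).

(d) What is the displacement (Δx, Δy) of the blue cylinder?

(-1.3, 2.7)

From the two frames, the blue cylinder sits at roughly (6.9, 2.3) before and (5.6, 5.0) after.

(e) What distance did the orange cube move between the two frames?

1.9

The orange cube was near (5.2, 2.3) before and (6.5, 0.9) after, so it travelled √(1.3² + 1.4²) ≈ 1.9 units.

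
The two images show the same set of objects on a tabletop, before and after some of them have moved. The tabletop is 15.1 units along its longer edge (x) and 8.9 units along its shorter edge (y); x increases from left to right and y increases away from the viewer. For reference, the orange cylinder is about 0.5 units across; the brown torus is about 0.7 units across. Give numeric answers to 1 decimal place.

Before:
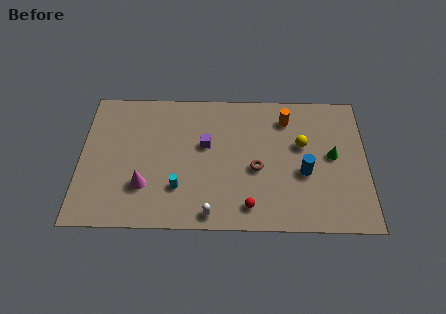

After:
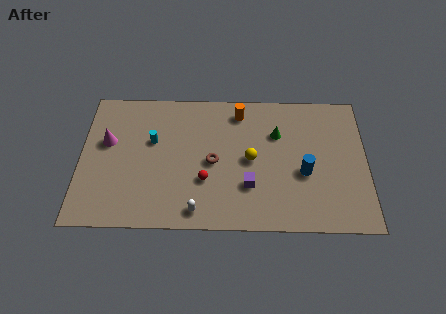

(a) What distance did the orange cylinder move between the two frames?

2.5

From (10.9, 7.1) to (8.4, 7.5), the orange cylinder covered √(2.5² + 0.4²) ≈ 2.5 units.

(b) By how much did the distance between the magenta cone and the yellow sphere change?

-1.1

Before: roughly 8.8 units apart; after: 7.7. That's 1.1 units closer together.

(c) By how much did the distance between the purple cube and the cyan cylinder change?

+2.7

They were about 3.1 units apart before and 5.8 after — 2.7 units further apart.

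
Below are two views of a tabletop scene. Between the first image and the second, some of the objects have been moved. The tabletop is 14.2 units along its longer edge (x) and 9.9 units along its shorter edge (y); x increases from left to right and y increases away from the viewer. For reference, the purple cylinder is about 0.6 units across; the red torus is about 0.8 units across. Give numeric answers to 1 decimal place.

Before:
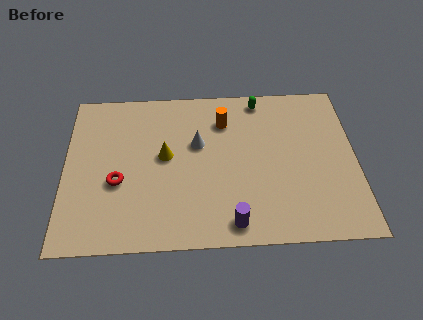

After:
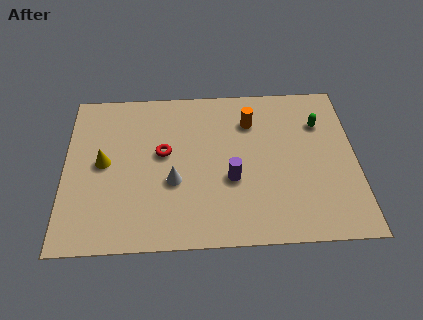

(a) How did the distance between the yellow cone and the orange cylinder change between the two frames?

+4.0

Before: roughly 3.6 units apart; after: 7.6. That's 4.0 units further apart.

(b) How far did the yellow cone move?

3.0

From (4.9, 5.4) to (1.9, 5.1), the yellow cone covered √(3.0² + 0.3²) ≈ 3.0 units.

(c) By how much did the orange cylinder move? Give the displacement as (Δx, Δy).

(1.3, -0.1)

From the two frames, the orange cylinder sits at roughly (7.8, 7.5) before and (9.1, 7.4) after.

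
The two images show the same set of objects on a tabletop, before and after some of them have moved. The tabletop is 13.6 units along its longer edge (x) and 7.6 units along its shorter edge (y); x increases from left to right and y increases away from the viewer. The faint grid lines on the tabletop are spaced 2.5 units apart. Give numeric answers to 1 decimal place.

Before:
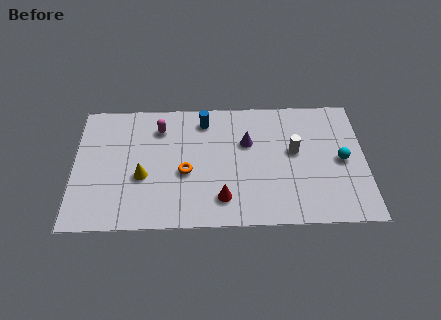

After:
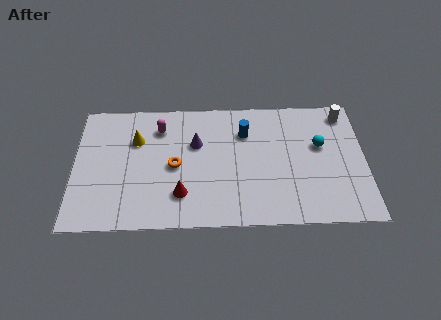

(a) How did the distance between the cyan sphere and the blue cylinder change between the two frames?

-3.3

They were about 6.9 units apart before and 3.6 after — 3.3 units closer together.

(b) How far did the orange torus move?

0.6

The orange torus was near (5.2, 3.2) before and (4.7, 3.6) after, so it travelled √(0.5² + 0.4²) ≈ 0.6 units.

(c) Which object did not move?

the magenta capsule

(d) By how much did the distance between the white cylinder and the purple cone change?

+4.9

Before: roughly 2.3 units apart; after: 7.2. That's 4.9 units further apart.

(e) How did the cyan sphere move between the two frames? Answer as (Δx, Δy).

(-1.0, 0.9)

From the two frames, the cyan sphere sits at roughly (12.5, 3.7) before and (11.5, 4.6) after.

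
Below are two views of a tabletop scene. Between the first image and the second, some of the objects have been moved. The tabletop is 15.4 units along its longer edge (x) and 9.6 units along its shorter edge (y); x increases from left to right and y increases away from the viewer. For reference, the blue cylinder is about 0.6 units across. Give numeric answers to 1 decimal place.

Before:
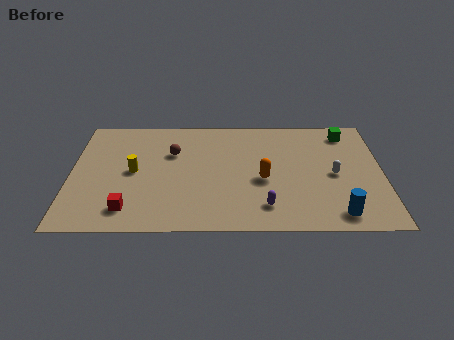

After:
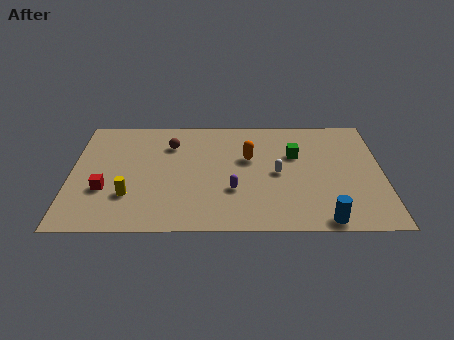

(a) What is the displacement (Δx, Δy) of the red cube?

(-1.2, 1.6)

From the two frames, the red cube sits at roughly (2.9, 1.7) before and (1.7, 3.3) after.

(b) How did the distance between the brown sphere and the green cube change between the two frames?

-2.6

The distance was about 8.9 in the first image and 6.3 in the second, so they moved 2.6 units closer together.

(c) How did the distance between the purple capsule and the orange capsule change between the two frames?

+0.6

Before: roughly 2.2 units apart; after: 2.8. That's 0.6 units further apart.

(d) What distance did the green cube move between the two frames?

3.2

The green cube was near (13.7, 8.1) before and (11.1, 6.2) after, so it travelled √(2.6² + 1.9²) ≈ 3.2 units.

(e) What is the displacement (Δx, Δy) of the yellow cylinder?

(-0.2, -2.0)

The yellow cylinder started near (3.1, 4.8) and ended near (2.9, 2.8).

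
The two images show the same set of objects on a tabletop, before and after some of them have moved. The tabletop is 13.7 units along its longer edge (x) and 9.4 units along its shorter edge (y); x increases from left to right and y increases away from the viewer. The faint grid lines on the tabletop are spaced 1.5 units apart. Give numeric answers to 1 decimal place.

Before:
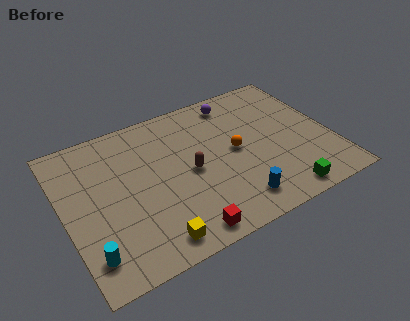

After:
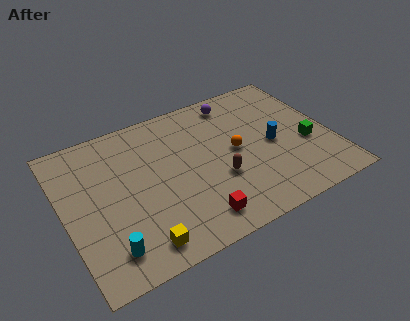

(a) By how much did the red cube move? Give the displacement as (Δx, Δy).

(0.7, 0.5)

The red cube started near (5.5, 1.0) and ended near (6.2, 1.5).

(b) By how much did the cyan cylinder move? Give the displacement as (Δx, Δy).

(0.9, -0.1)

From the two frames, the cyan cylinder sits at roughly (0.9, 1.8) before and (1.8, 1.7) after.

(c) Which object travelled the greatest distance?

the blue cylinder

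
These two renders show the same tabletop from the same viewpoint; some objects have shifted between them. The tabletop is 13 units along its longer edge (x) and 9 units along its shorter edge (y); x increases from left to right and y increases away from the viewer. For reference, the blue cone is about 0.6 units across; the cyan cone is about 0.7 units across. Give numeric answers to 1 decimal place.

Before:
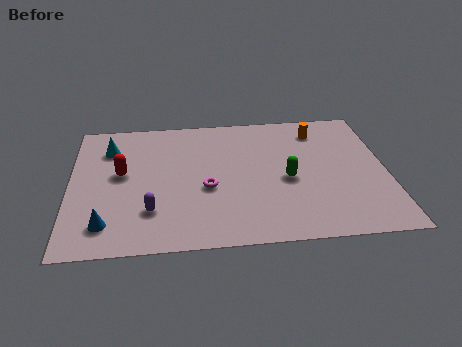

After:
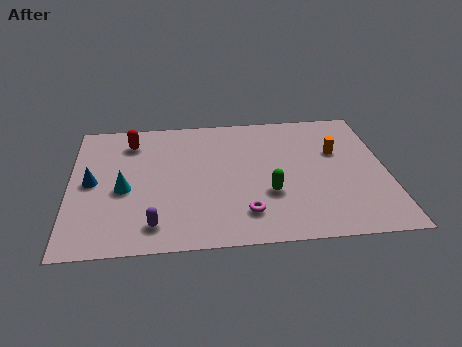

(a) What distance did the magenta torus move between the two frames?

2.3

From (5.6, 3.7) to (7.1, 1.9), the magenta torus covered √(1.5² + 1.8²) ≈ 2.3 units.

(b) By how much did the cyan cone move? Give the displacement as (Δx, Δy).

(0.6, -2.9)

The cyan cone started near (1.6, 6.8) and ended near (2.2, 3.9).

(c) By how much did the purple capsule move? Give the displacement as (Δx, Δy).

(0.1, -0.9)

The purple capsule was at about (3.3, 2.4) and moved to about (3.4, 1.5).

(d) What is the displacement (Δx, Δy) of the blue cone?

(-0.6, 2.8)

The blue cone was at about (1.5, 1.7) and moved to about (0.9, 4.5).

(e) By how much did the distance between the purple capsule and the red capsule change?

+2.9

They were about 2.9 units apart before and 5.8 after — 2.9 units further apart.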